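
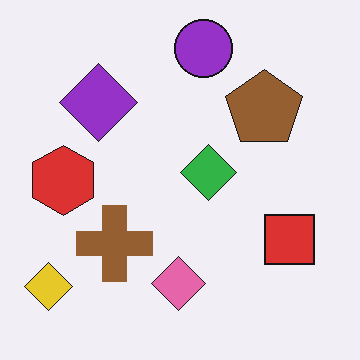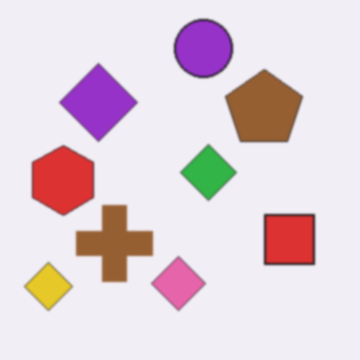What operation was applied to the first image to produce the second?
It was given a subtle gaussian blur.

Shape edges and outlines are uniformly softened across the whole image.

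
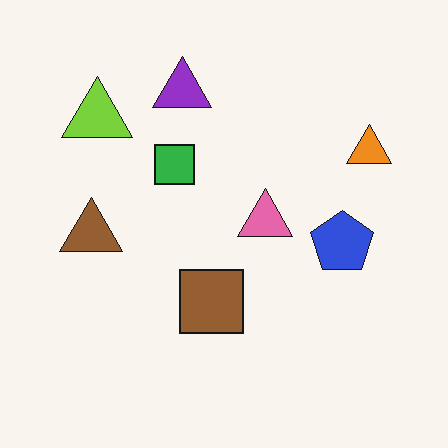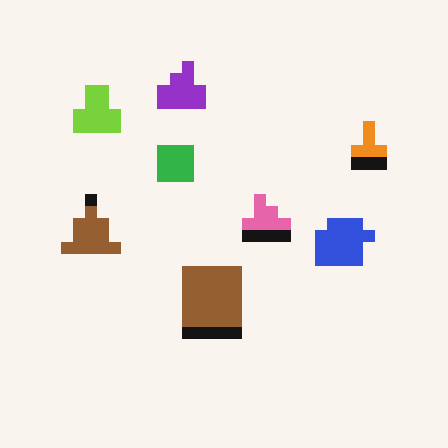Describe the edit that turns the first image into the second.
It was heavily pixelated into large blocks.

Shapes are reduced to large square blocks; fine edges and outlines are lost — a downscale-then-upscale (mosaic) effect.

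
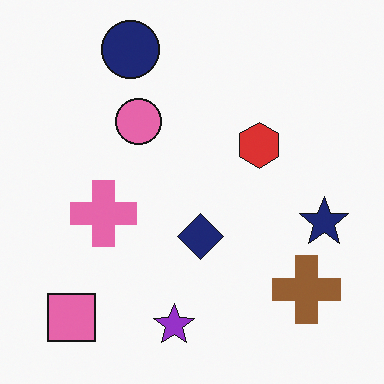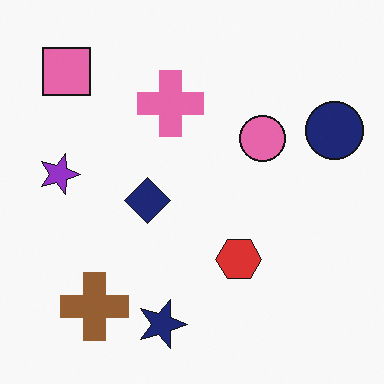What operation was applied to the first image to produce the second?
The image was rotated 90° clockwise.

The pink square sits in the bottom-left of the first image and the top-left of the second — consistent with a whole-image 90° clockwise rotation.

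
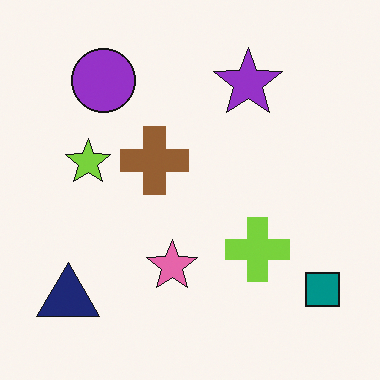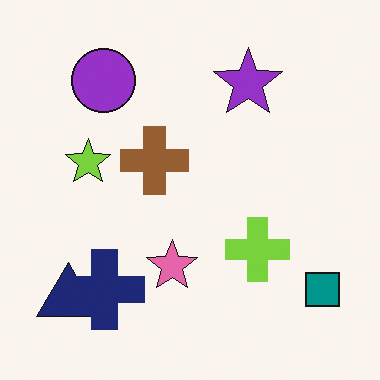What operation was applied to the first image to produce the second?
It was overlaid with an additional navy cross.

A navy cross appears in the second image that is absent from the first.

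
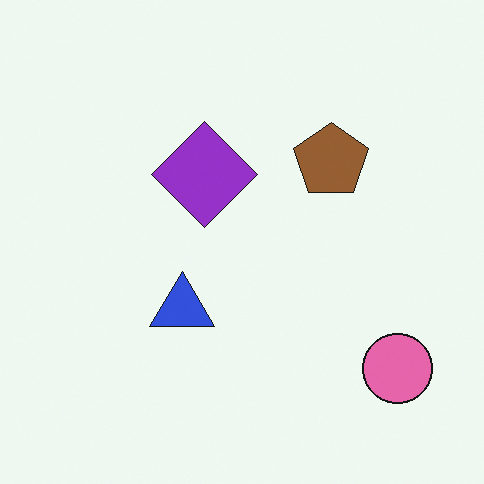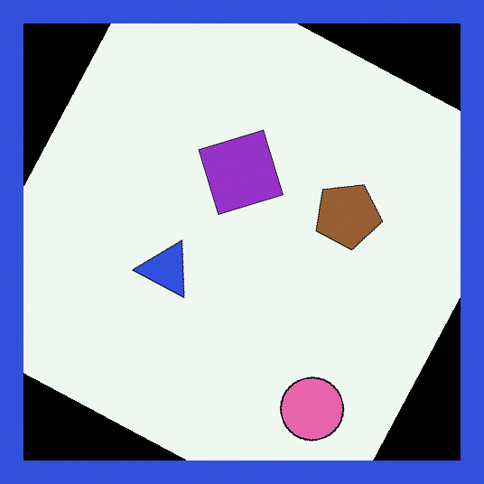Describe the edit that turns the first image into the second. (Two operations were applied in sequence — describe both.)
This is the original image rotated clockwise by a moderate amount, then framed with a blue border.

Every shape is tilted by the same angle and the image corners show triangular fill wedges — a whole-image rotation by a non-right angle. A solid blue frame runs around the edge of the second image, with the content slightly shrunk inside it.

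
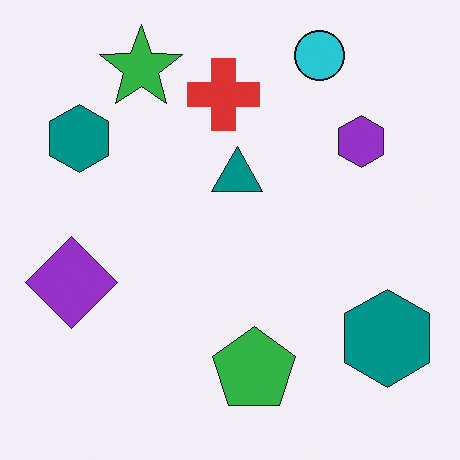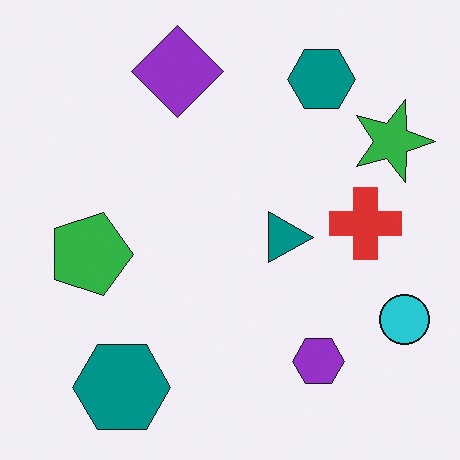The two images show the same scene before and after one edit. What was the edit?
The second image is the first rotated 90° clockwise.

The cyan circle sits in the top-right of the first image and the bottom-right of the second — consistent with a whole-image 90° clockwise rotation.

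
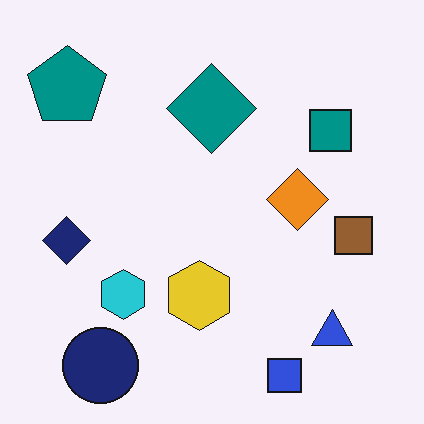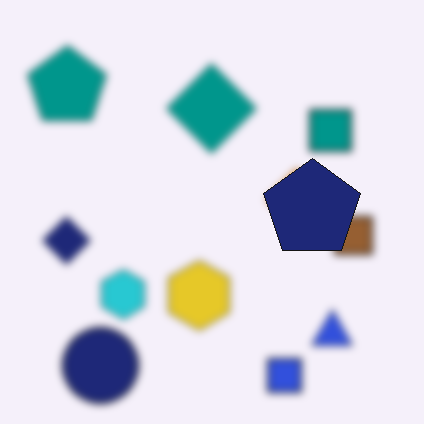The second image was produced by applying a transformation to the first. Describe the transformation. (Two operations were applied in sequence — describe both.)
This is the original image noticeably gaussian-blurred, then overlaid with an additional navy pentagon.

Shape edges and outlines are uniformly softened across the whole image. A navy pentagon appears in the second image that is absent from the first.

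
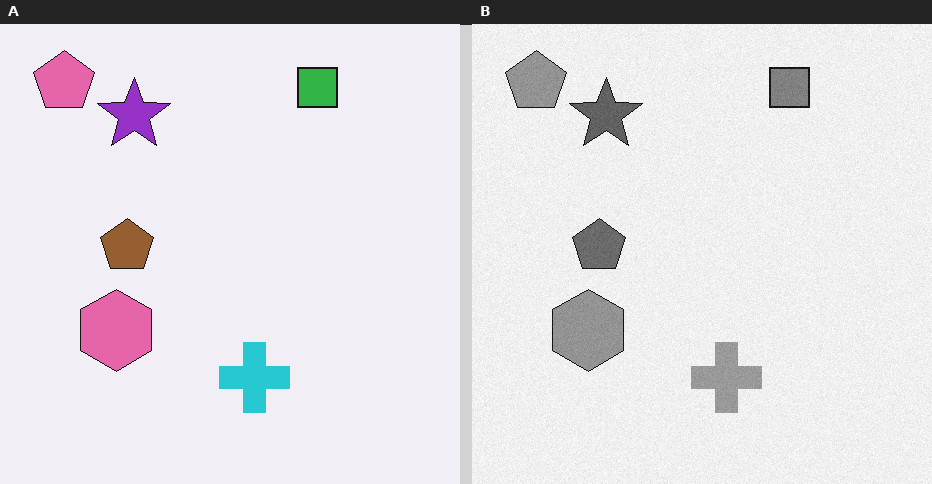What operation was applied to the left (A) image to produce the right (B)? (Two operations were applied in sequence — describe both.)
The transformation is: degraded with a light layer of grain, then converted to grayscale.

Random speckle covers the whole image, including the flat background. All color is removed — every shape is now a shade of grey.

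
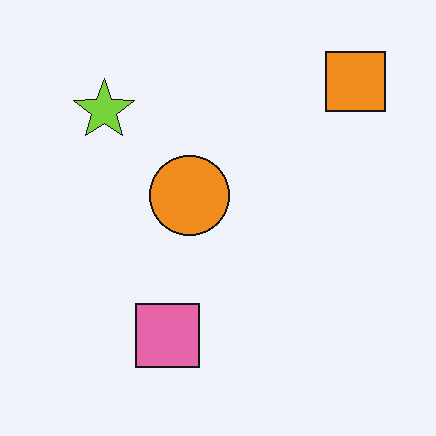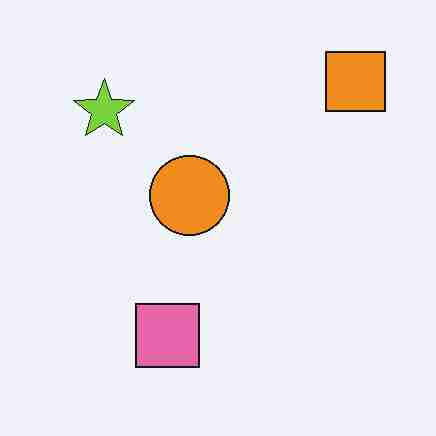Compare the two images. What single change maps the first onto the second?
This is the original image heavily JPEG-compressed with obvious blocking artifacts.

Blocky 8×8 compression artifacts appear around shape edges and the flat background shows ringing — characteristic JPEG degradation.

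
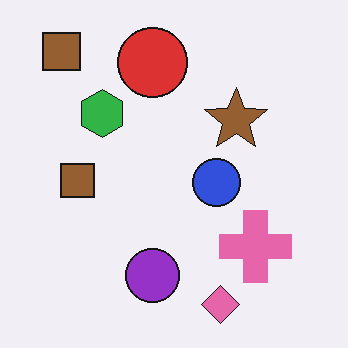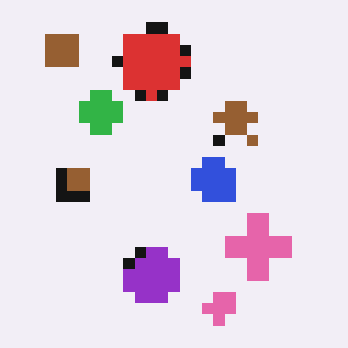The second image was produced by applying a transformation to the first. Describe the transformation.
Heavily pixelated into large blocks.

Shapes are reduced to large square blocks; fine edges and outlines are lost — a downscale-then-upscale (mosaic) effect.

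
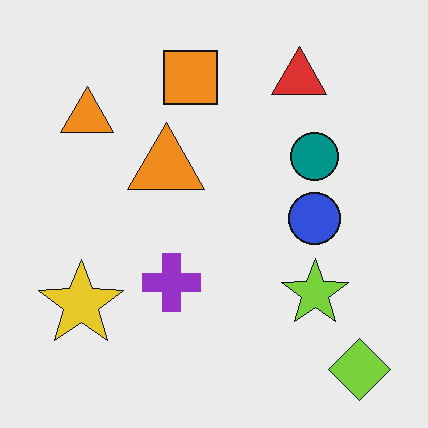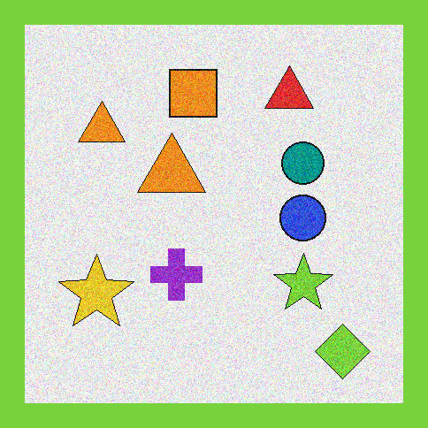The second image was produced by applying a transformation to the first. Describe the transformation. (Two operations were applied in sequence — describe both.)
It was degraded with moderate additive noise, then framed with a lime border.

Random speckle covers the whole image, including the flat background. A solid lime frame runs around the edge of the second image, with the content slightly shrunk inside it.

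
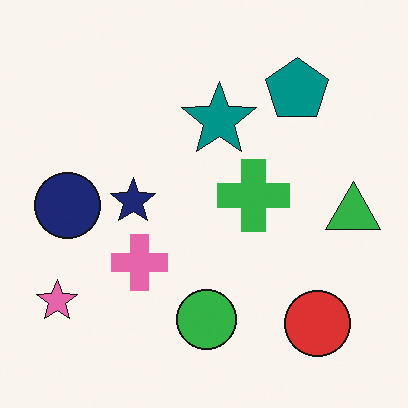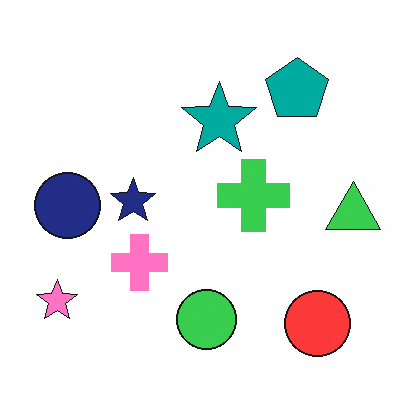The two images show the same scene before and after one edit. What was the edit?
Slightly brightened.

Every pixel — background and shapes alike — is uniformly brightened.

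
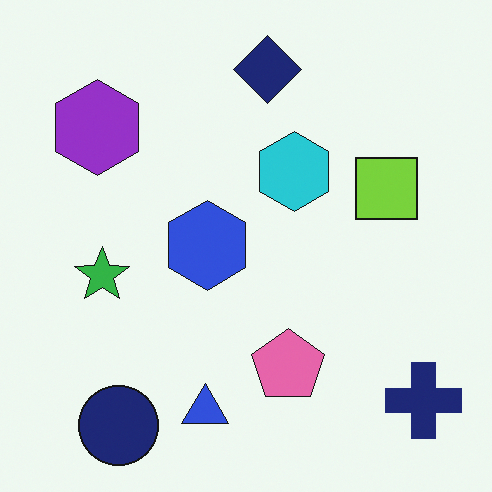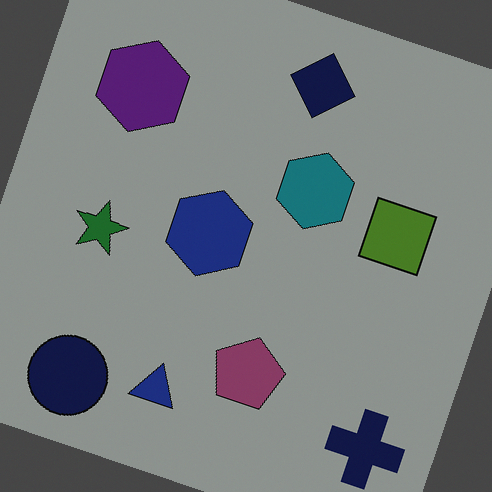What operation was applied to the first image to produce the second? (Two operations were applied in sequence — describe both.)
Darkened a lot, then rotated clockwise by a clearly visible amount.

Every pixel — background and shapes alike — is uniformly darkened. Every shape is tilted by the same angle and the image corners show triangular fill wedges — a whole-image rotation by a non-right angle.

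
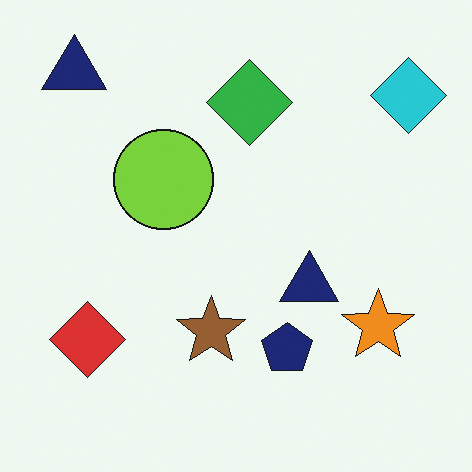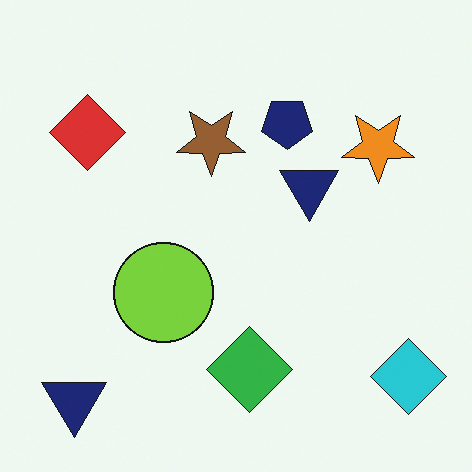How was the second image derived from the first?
Flipped vertically (top ↔ bottom).

The cyan diamond is in the top-right of the first image and the bottom-right of the second — shapes on opposite sides of the horizontal midline have swapped in a mirror flip.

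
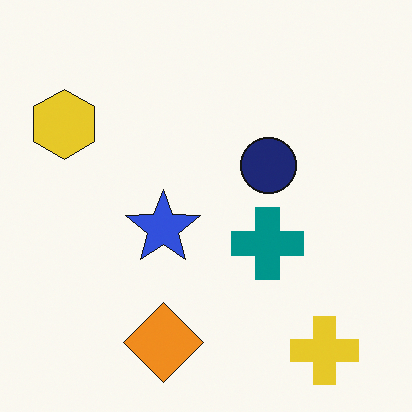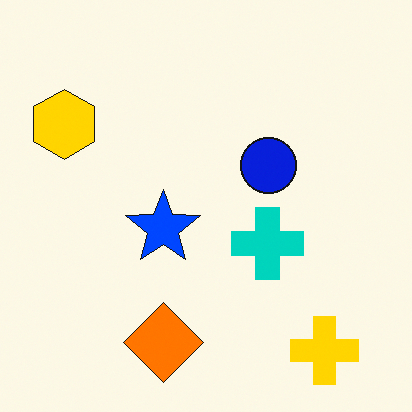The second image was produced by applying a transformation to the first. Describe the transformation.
It was made much more vivid (saturation change).

All colors are more vivid — a global saturation change.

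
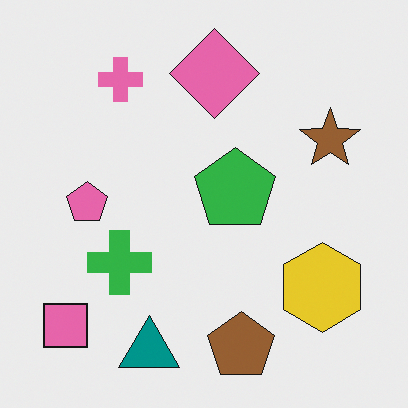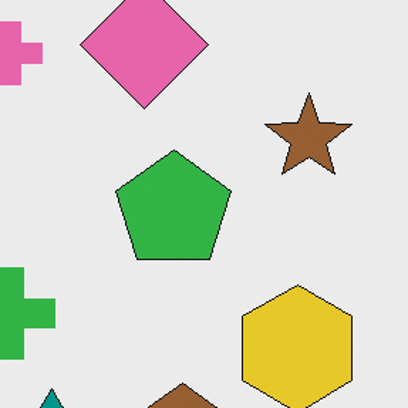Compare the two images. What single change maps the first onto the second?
This is the original image cropped to a modestly smaller region and rescaled.

The visible shapes are larger and the field of view is narrower; shapes near the original edges may be partly or wholly outside the frame — a crop-and-rescale.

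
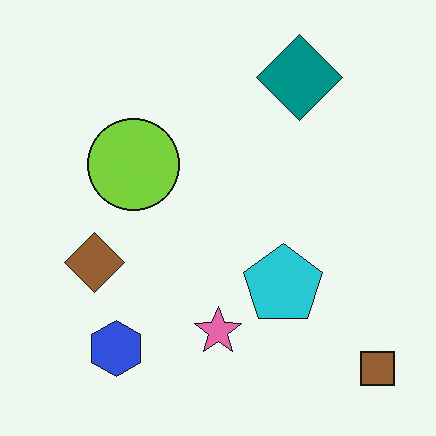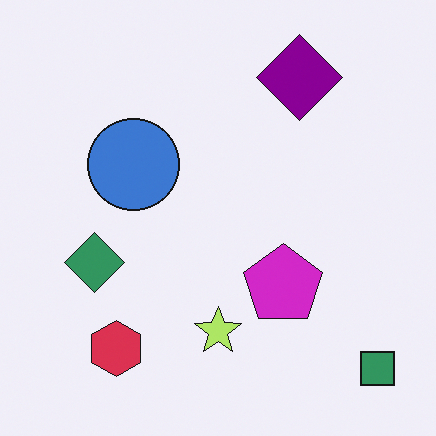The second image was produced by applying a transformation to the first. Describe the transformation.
The transformation is: hue-shifted noticeably.

Every shape's color has rotated by the same amount around the hue wheel — a uniform hue shift.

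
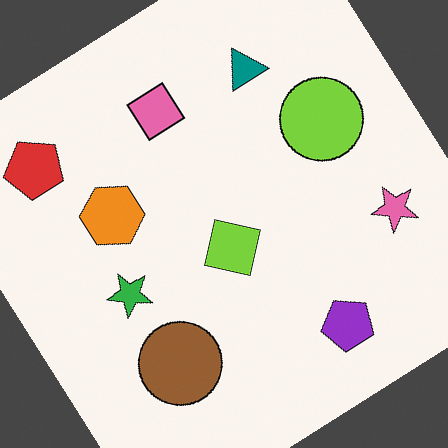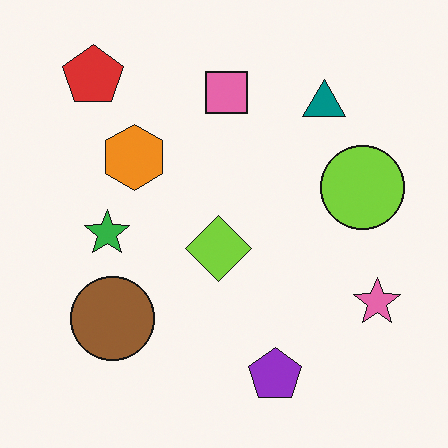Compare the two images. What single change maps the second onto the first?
The transformation is: rotated counter-clockwise by a large amount — several tens of degrees.

Every shape is tilted by the same angle and the image corners show triangular fill wedges — a whole-image rotation by a non-right angle.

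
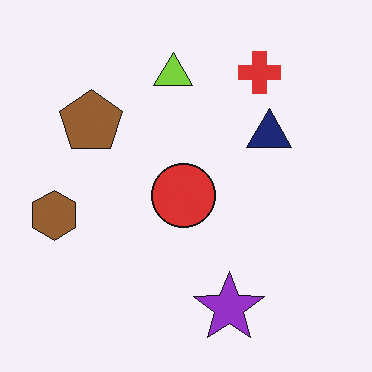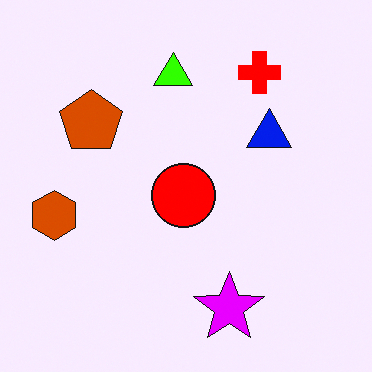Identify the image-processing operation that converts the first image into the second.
This is the original image heavily oversaturated.

All colors are more vivid — a global saturation change.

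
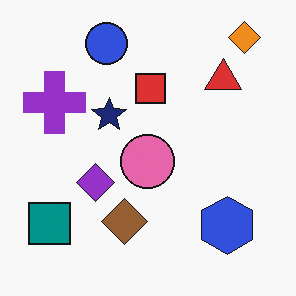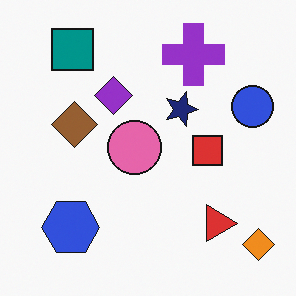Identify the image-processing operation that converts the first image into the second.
The transformation is: rotated 90° clockwise.

The orange diamond sits in the top-right of the first image and the bottom-right of the second — consistent with a whole-image 90° clockwise rotation.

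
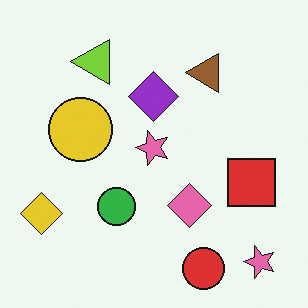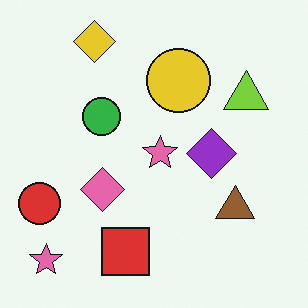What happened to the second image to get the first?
This is the original image rotated 90° counter-clockwise.

The yellow diamond sits in the top-left of the second image and the bottom-left of the first — consistent with a whole-image 90° counter-clockwise rotation.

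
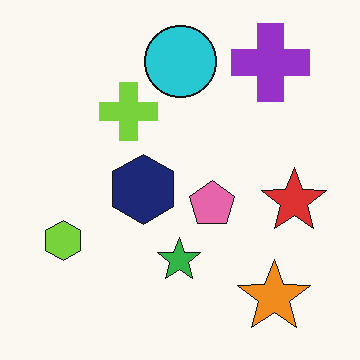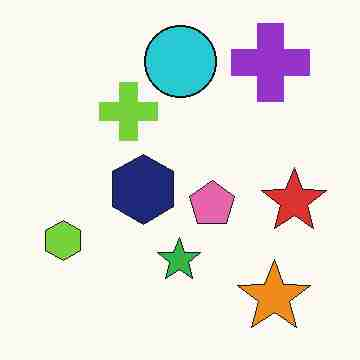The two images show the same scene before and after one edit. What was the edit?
The transformation is: degraded with heavy JPEG compression.

Blocky 8×8 compression artifacts appear around shape edges and the flat background shows ringing — characteristic JPEG degradation.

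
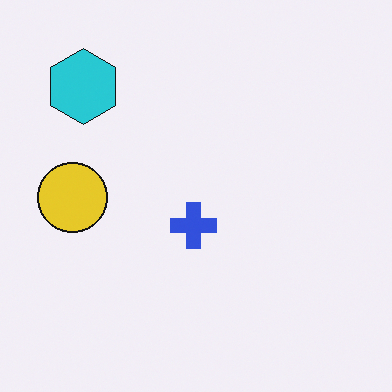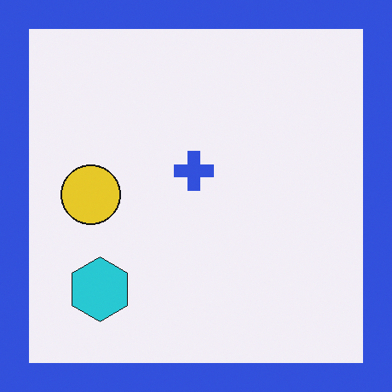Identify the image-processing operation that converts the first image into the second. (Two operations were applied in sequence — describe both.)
The transformation is: flipped vertically (top ↔ bottom), then framed with a blue border.

The cyan hexagon is in the top-left of the first image and the bottom-left of the second — shapes on opposite sides of the horizontal midline have swapped in a mirror flip. A solid blue frame runs around the edge of the second image, with the content slightly shrunk inside it.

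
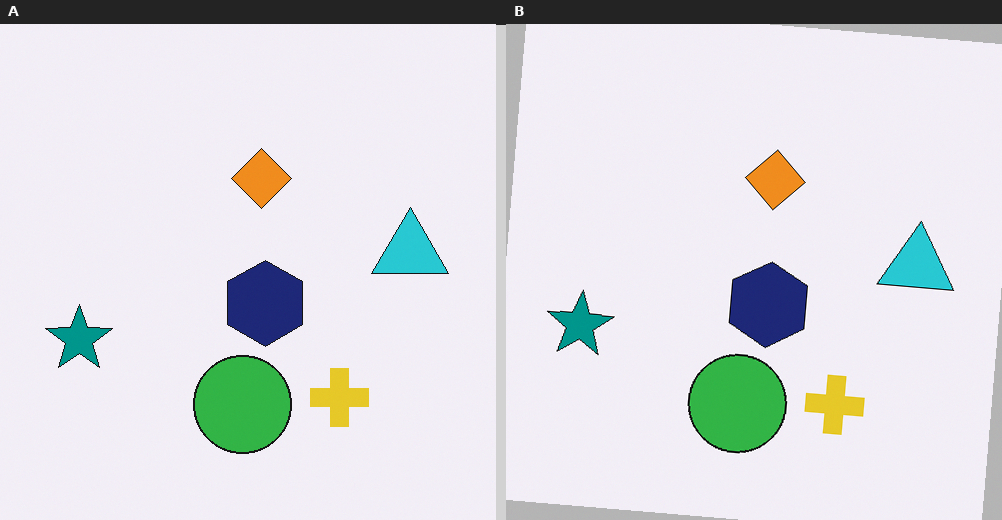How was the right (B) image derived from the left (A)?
The right (B) image is the left (A) rotated clockwise by a small amount.

Every shape is tilted by the same angle and the image corners show triangular fill wedges — a whole-image rotation by a non-right angle.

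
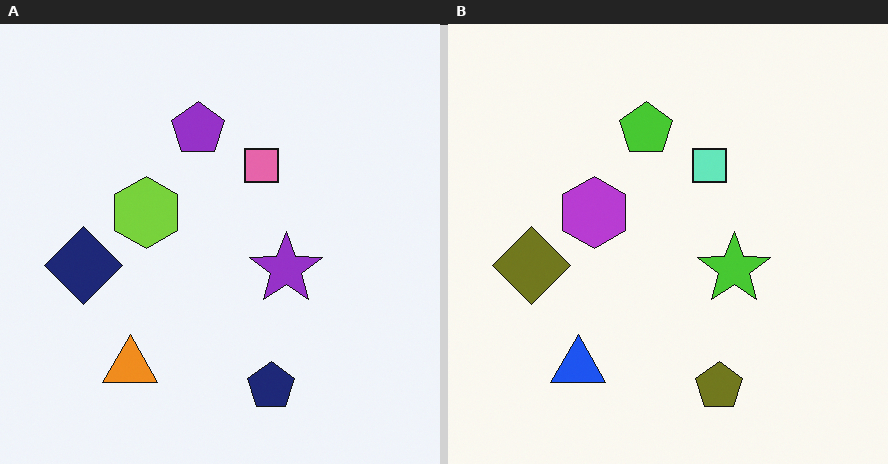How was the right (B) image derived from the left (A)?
The image was hue-shifted by a large amount.

Every shape's color has rotated by the same amount around the hue wheel — a uniform hue shift.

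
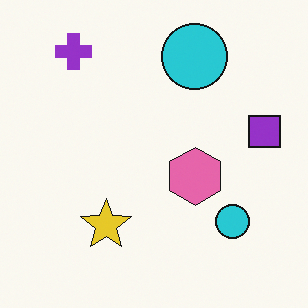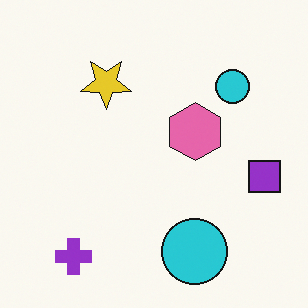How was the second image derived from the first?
This is the original image flipped vertically (top ↔ bottom).

The purple cross is in the top-left of the first image and the bottom-left of the second — shapes on opposite sides of the horizontal midline have swapped in a mirror flip.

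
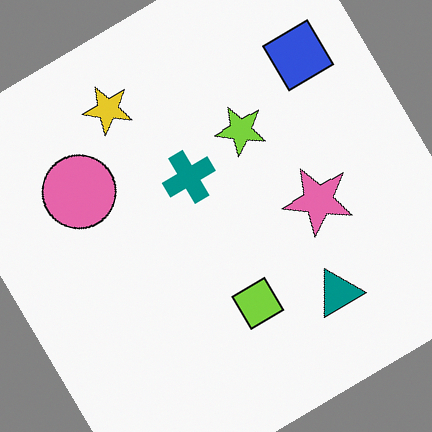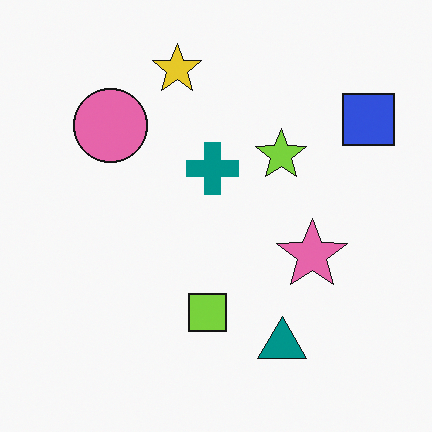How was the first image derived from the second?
The image was rotated counter-clockwise by a large amount — several tens of degrees.

Every shape is tilted by the same angle and the image corners show triangular fill wedges — a whole-image rotation by a non-right angle.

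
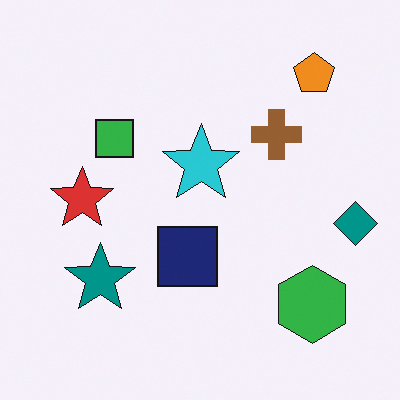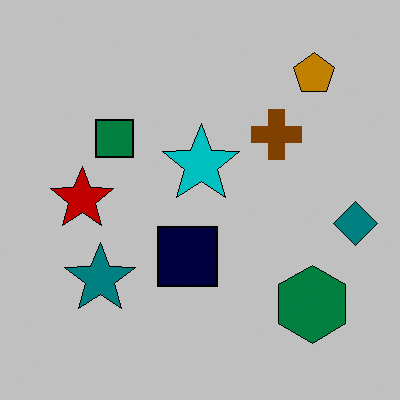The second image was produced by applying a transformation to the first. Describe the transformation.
The transformation is: aggressively posterized.

Each flat color has snapped to a coarser quantized level — most visibly, the near-white background has dropped to a flat grey.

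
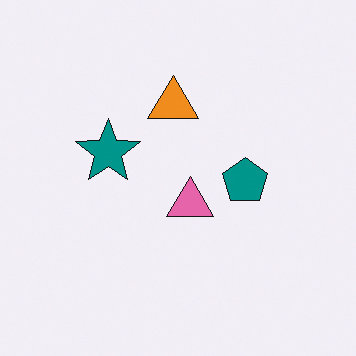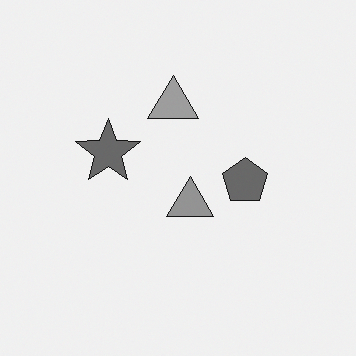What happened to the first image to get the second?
This is the original image converted to grayscale.

All color is removed — every shape is now a shade of grey.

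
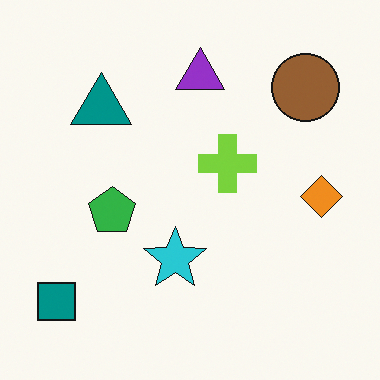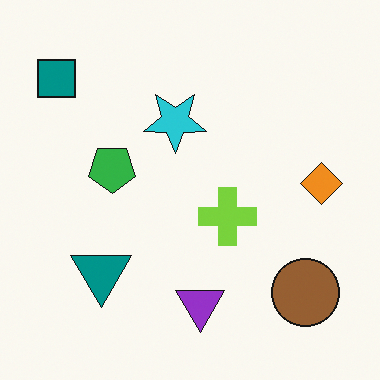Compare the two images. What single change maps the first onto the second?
The transformation is: flipped vertically (top ↔ bottom).

The purple triangle is in the top of the first image and the bottom of the second — shapes on opposite sides of the horizontal midline have swapped in a mirror flip.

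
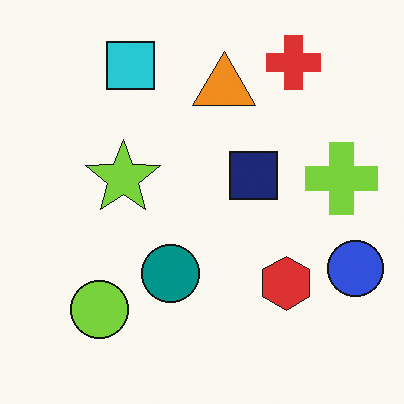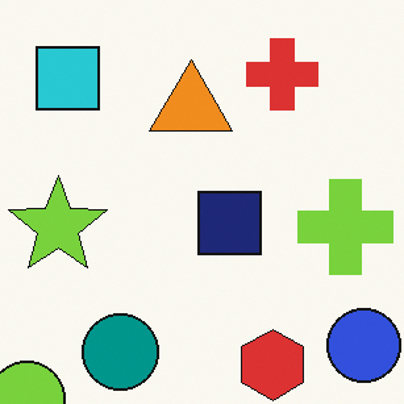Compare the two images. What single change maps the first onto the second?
Cropped to a modestly smaller region and rescaled.

The visible shapes are larger and the field of view is narrower; shapes near the original edges may be partly or wholly outside the frame — a crop-and-rescale.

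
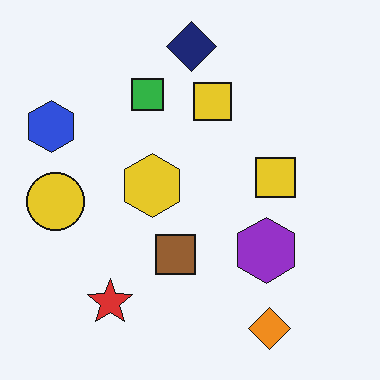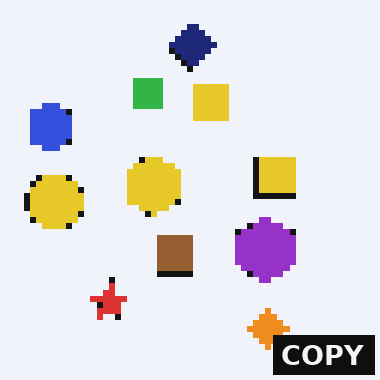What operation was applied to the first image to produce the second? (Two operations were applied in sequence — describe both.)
The transformation is: pixelated into visible square blocks, then watermarked with the text "COPY" in the lower-right corner.

Shapes are reduced to large square blocks; fine edges and outlines are lost — a downscale-then-upscale (mosaic) effect. A dark label reading "COPY" appears in the lower-right corner.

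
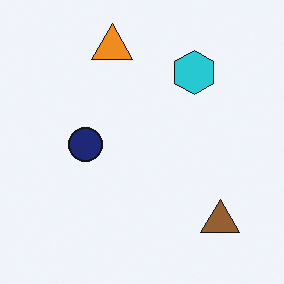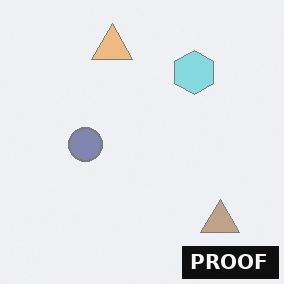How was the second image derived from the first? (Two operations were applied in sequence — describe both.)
The second image is the first washed out (contrast reduced), then watermarked with the text "PROOF" in the lower-right corner.

Tones are pushed toward mid-grey across the whole image — a global contrast change. A dark label reading "PROOF" appears in the lower-right corner.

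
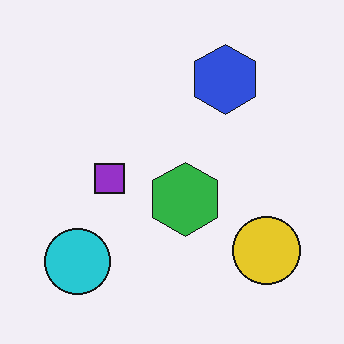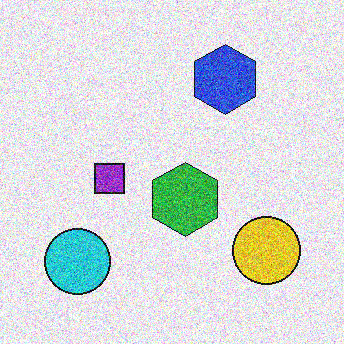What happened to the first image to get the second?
It was degraded with heavy additive noise.

Random speckle covers the whole image, including the flat background.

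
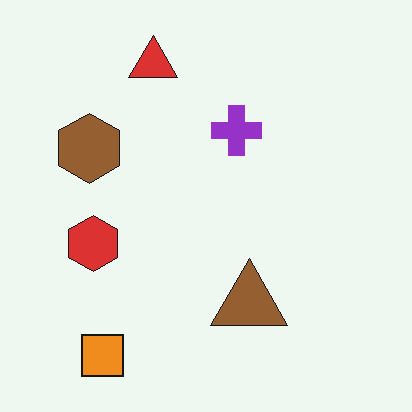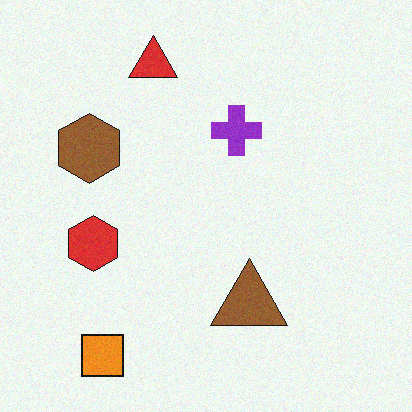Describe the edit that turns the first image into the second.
The second image is the first degraded with light additive noise.

Random speckle covers the whole image, including the flat background.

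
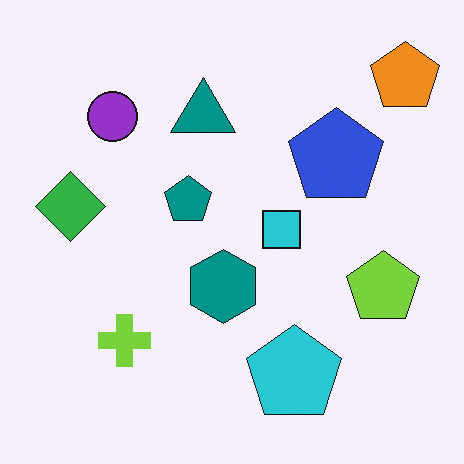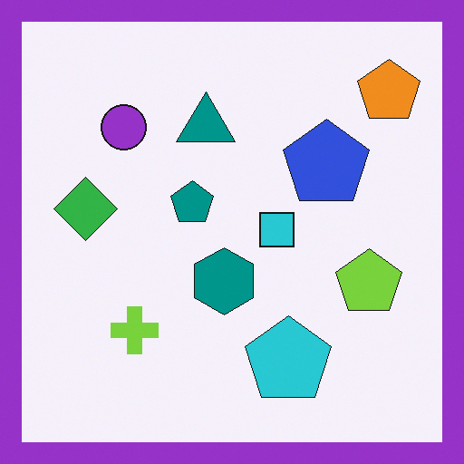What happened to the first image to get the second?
This is the original image framed with a purple border.

A solid purple frame runs around the edge of the second image, with the content slightly shrunk inside it.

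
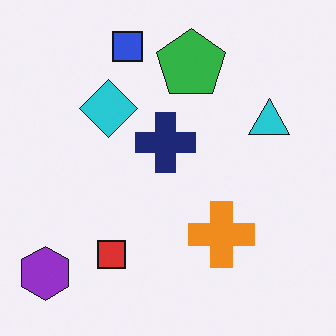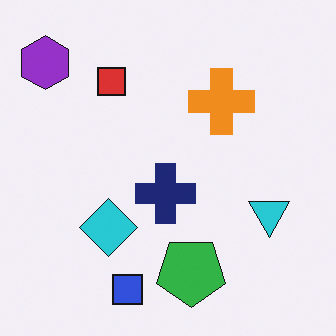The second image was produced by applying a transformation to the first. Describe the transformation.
This is the original image flipped vertically (top ↔ bottom).

The blue square is in the top of the first image and the bottom of the second — shapes on opposite sides of the horizontal midline have swapped in a mirror flip.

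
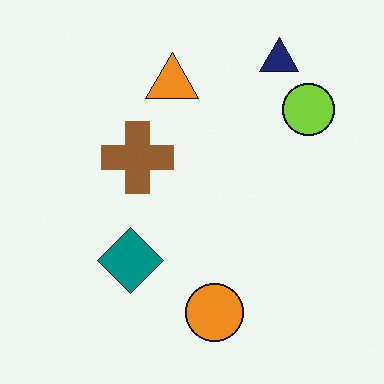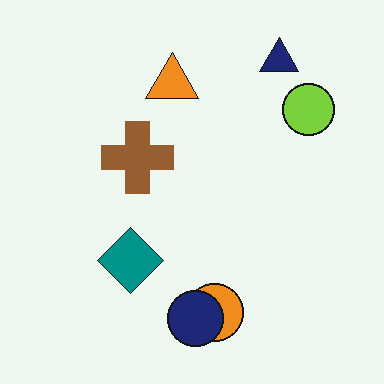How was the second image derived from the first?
The second image is the first overlaid with an additional navy circle.

A navy circle appears in the second image that is absent from the first.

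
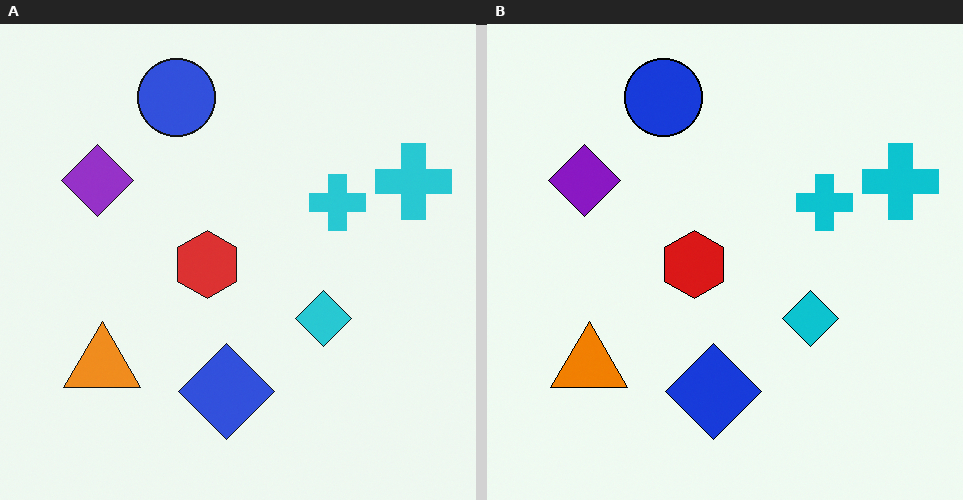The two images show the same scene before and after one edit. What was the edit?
Given slightly increased contrast.

Tones are pushed away from mid-grey across the whole image — a global contrast change.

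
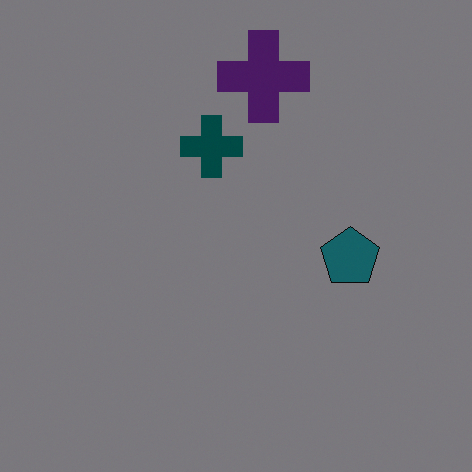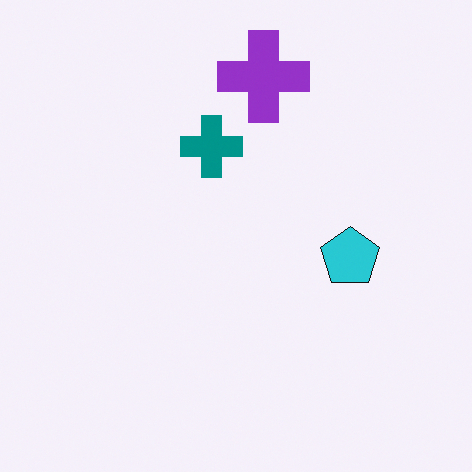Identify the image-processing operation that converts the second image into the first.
The first image is the second darkened a lot.

Every pixel — background and shapes alike — is uniformly darkened.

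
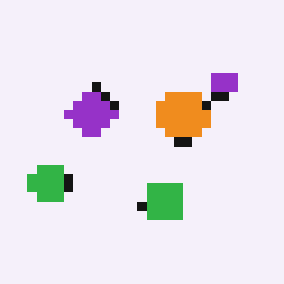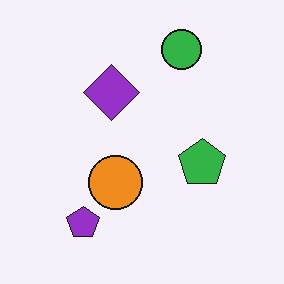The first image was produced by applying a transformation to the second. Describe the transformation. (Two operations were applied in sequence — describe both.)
The image was transposed (reflected across the top-left ↔ bottom-right diagonal), then heavily pixelated into large blocks.

Shapes have swapped their row and column positions — what was in the top-right is now in the bottom-left — a diagonal reflection. Shapes are reduced to large square blocks; fine edges and outlines are lost — a downscale-then-upscale (mosaic) effect.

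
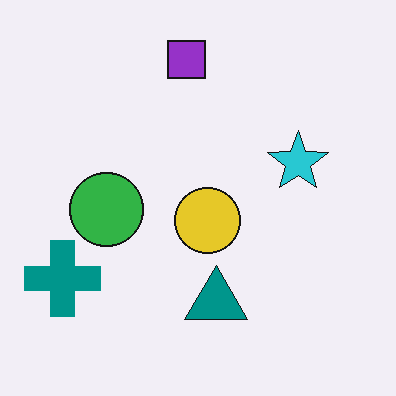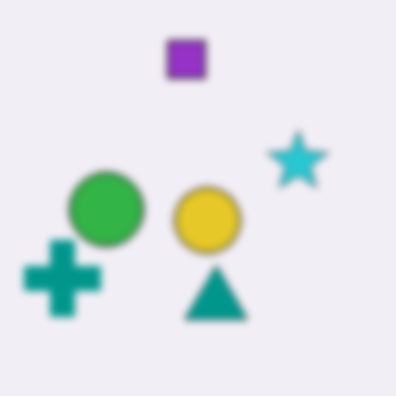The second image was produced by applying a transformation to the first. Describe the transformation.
Moderately blurred.

Shape edges and outlines are uniformly softened across the whole image.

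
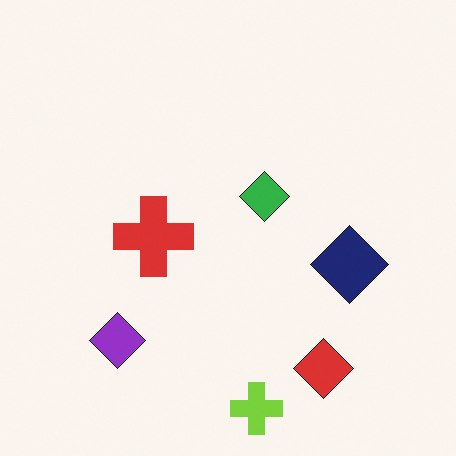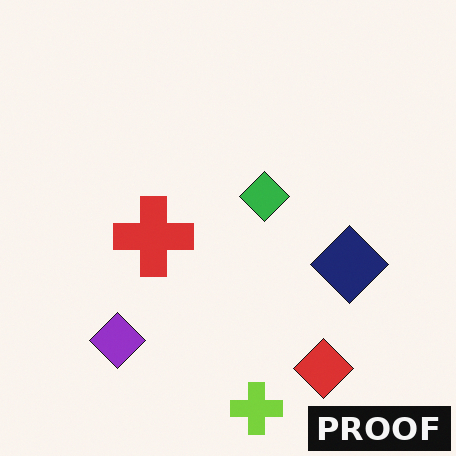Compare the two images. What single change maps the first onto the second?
This is the original image watermarked with the text "PROOF" in the lower-right corner.

A dark label reading "PROOF" appears in the lower-right corner.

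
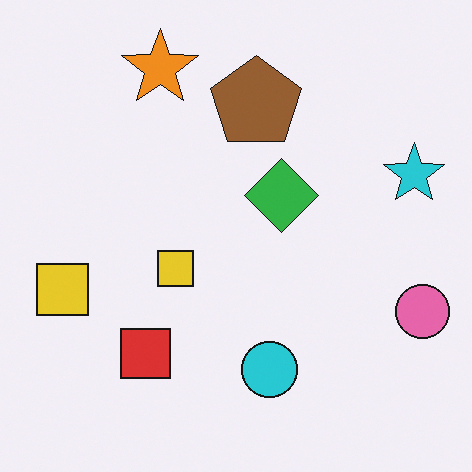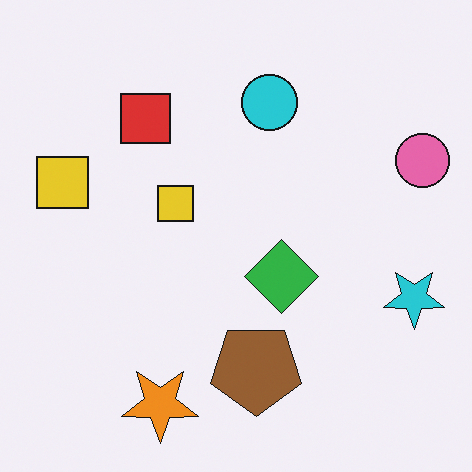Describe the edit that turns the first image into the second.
It was flipped vertically (top ↔ bottom).

The orange star is in the top of the first image and the bottom of the second — shapes on opposite sides of the horizontal midline have swapped in a mirror flip.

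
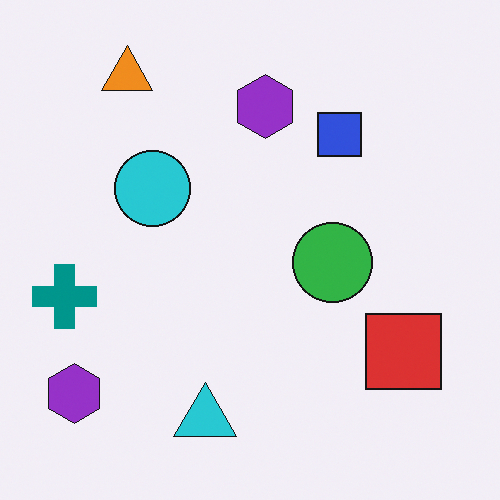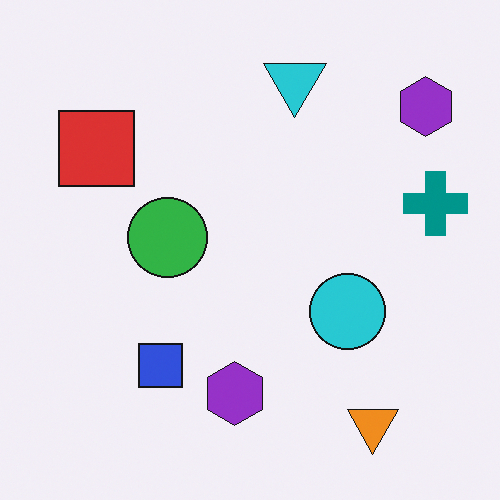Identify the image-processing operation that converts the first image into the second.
This is the original image rotated 180°.

The orange triangle sits in the top-left of the first image and the bottom-right of the second — consistent with a whole-image 180° rotation.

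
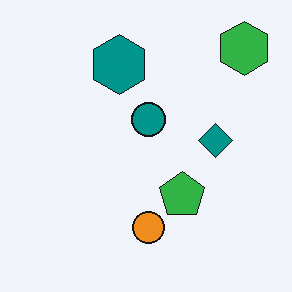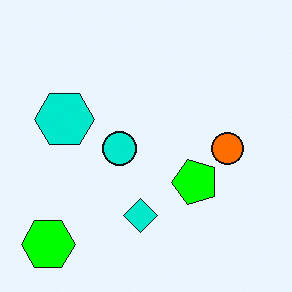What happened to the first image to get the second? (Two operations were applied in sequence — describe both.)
The transformation is: heavily oversaturated, then transposed (reflected across the top-left ↔ bottom-right diagonal).

All colors are more vivid — a global saturation change. Shapes have swapped their row and column positions — what was in the top-right is now in the bottom-left — a diagonal reflection.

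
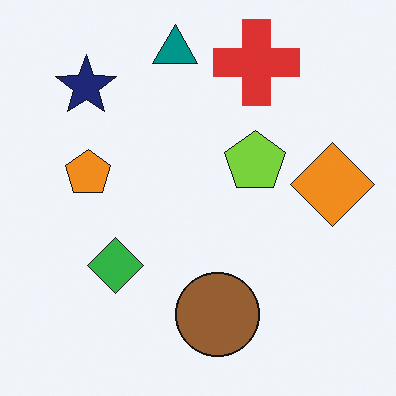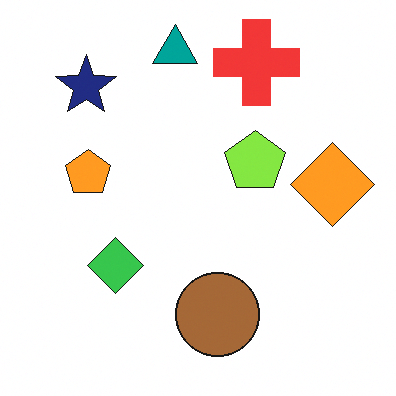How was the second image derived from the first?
Slightly brightened.

Every pixel — background and shapes alike — is uniformly brightened.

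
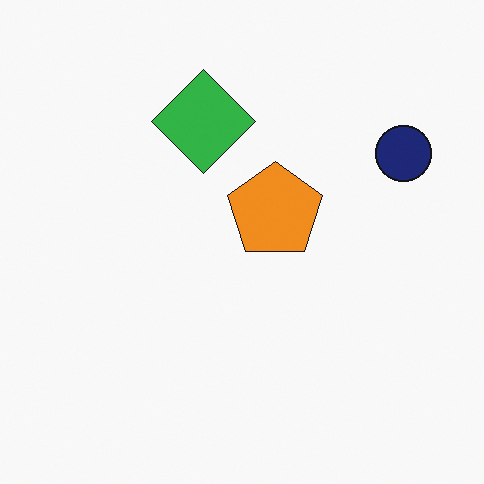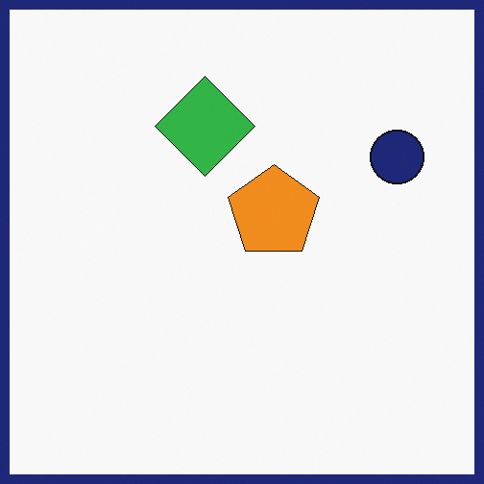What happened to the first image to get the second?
Framed with a navy border.

A solid navy frame runs around the edge of the second image, with the content slightly shrunk inside it.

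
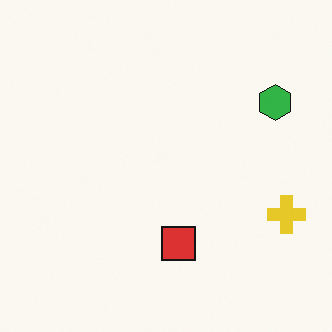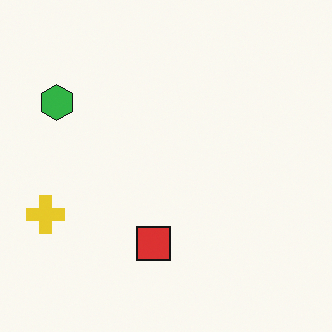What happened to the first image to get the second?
This is the original image flipped horizontally (left ↔ right).

The yellow cross is in the right of the first image and the left of the second — shapes on opposite sides of the vertical midline have swapped in a mirror flip.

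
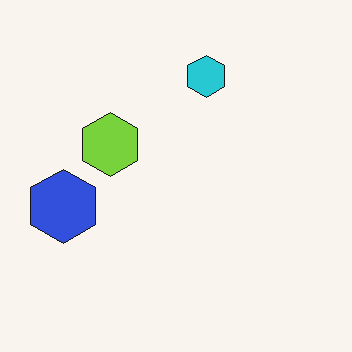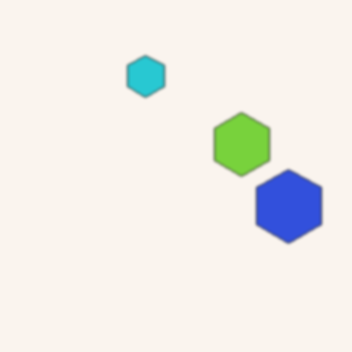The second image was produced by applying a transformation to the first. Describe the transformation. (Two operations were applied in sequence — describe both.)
The second image is the first given a subtle gaussian blur, then flipped horizontally (left ↔ right).

Shape edges and outlines are uniformly softened across the whole image. The blue hexagon is in the left of the first image and the right of the second — shapes on opposite sides of the vertical midline have swapped in a mirror flip.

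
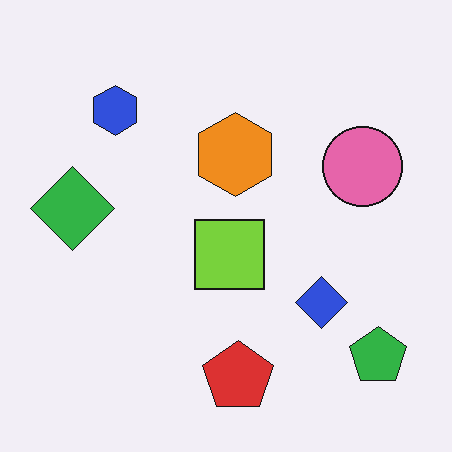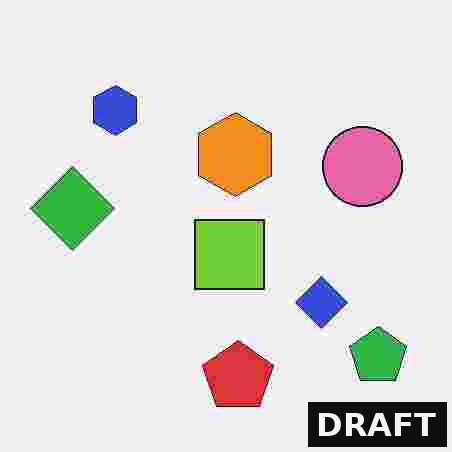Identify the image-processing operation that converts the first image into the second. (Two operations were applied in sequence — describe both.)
The second image is the first heavily JPEG-compressed with obvious blocking artifacts, then watermarked with the text "DRAFT" in the lower-right corner.

Blocky 8×8 compression artifacts appear around shape edges and the flat background shows ringing — characteristic JPEG degradation. A dark label reading "DRAFT" appears in the lower-right corner.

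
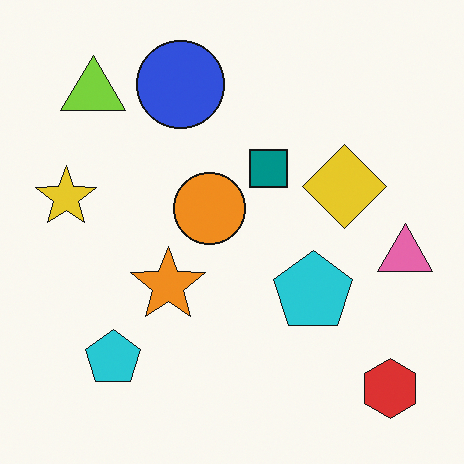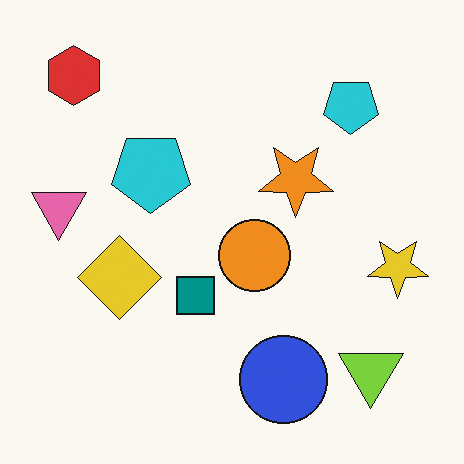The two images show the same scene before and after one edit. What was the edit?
This is the original image rotated 180°.

The red hexagon sits in the bottom-right of the first image and the top-left of the second — consistent with a whole-image 180° rotation.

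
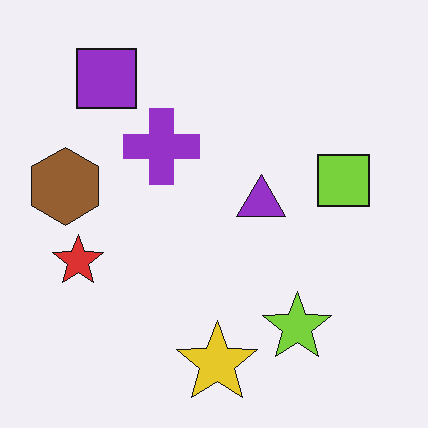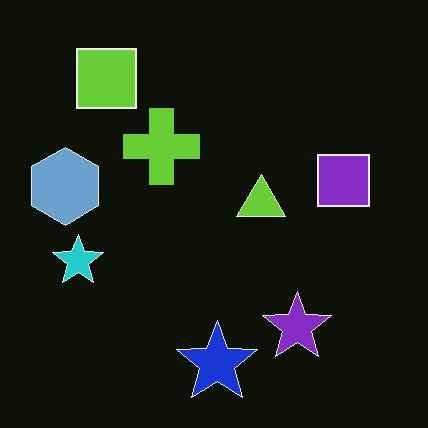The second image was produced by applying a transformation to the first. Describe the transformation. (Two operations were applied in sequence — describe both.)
It was color-inverted (negative), then JPEG-compressed with visible artifacts.

The light background has become dark and every shape's color is its complement — a photographic negative. Blocky 8×8 compression artifacts appear around shape edges and the flat background shows ringing — characteristic JPEG degradation.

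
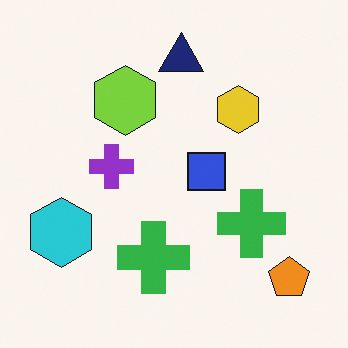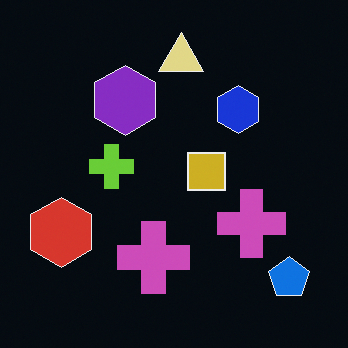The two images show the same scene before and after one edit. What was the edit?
It was color-inverted (negative).

The light background has become dark and every shape's color is its complement — a photographic negative.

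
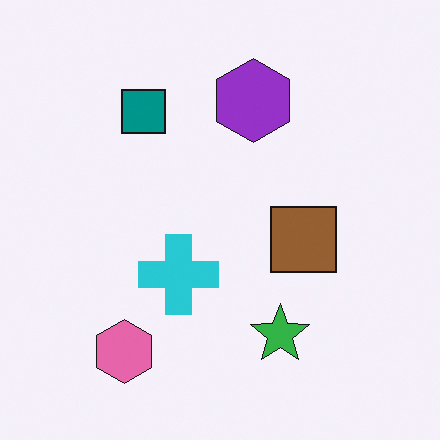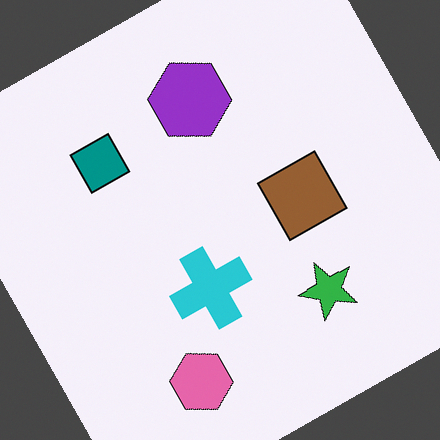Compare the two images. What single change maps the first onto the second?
This is the original image rotated counter-clockwise by a clearly visible amount.

Every shape is tilted by the same angle and the image corners show triangular fill wedges — a whole-image rotation by a non-right angle.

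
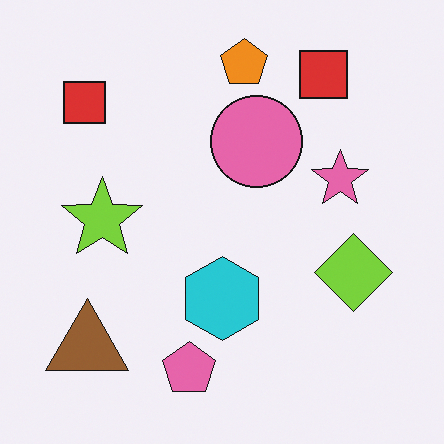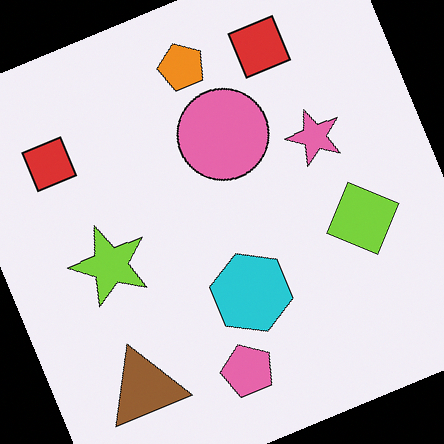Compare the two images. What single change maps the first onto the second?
The image was rotated counter-clockwise by a clearly visible amount.

Every shape is tilted by the same angle and the image corners show triangular fill wedges — a whole-image rotation by a non-right angle.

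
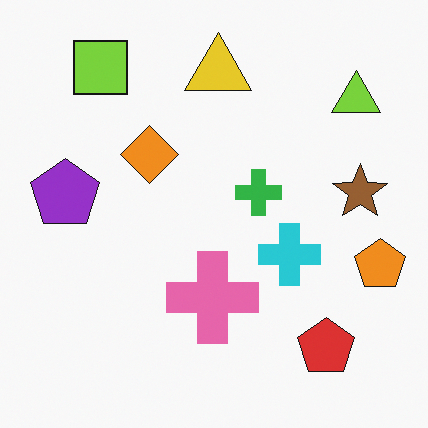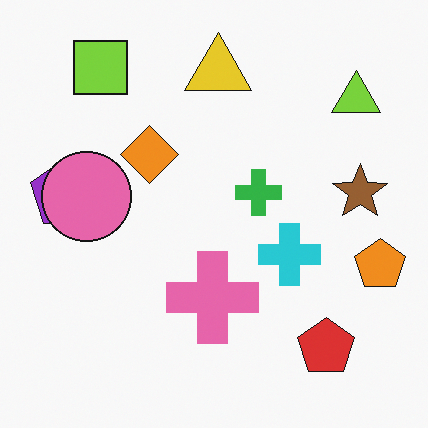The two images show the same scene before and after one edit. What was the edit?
The image was overlaid with an additional pink circle.

A pink circle appears in the second image that is absent from the first.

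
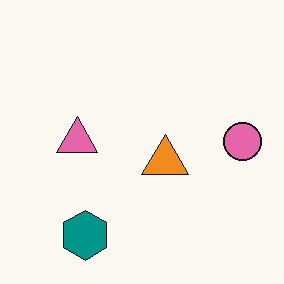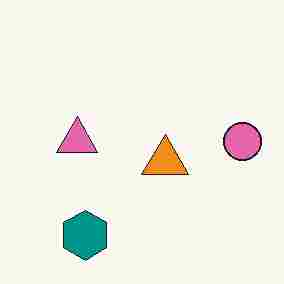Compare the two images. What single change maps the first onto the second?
It was degraded with heavy JPEG compression.

Blocky 8×8 compression artifacts appear around shape edges and the flat background shows ringing — characteristic JPEG degradation.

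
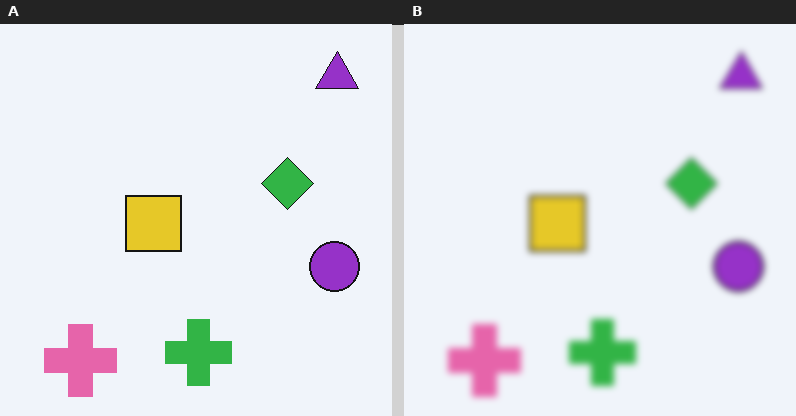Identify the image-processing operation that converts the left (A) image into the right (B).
The right (B) image is the left (A) moderately blurred.

Shape edges and outlines are uniformly softened across the whole image.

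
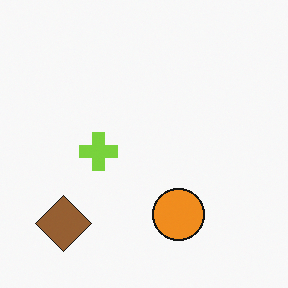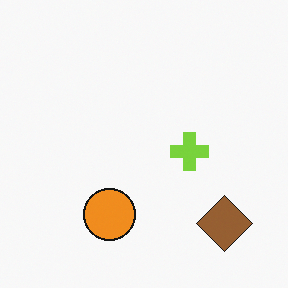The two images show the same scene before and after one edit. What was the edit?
It was flipped horizontally (left ↔ right).

The brown diamond is in the bottom-left of the first image and the bottom-right of the second — shapes on opposite sides of the vertical midline have swapped in a mirror flip.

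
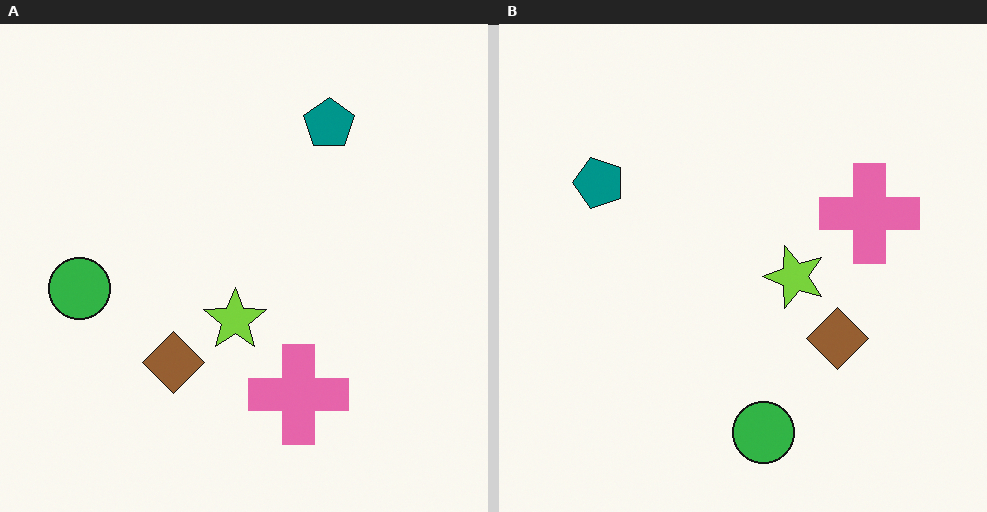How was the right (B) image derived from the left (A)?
This is the original image rotated 90° counter-clockwise.

The teal pentagon sits in the top-right of the left (A) image and the top-left of the right (B) — consistent with a whole-image 90° counter-clockwise rotation.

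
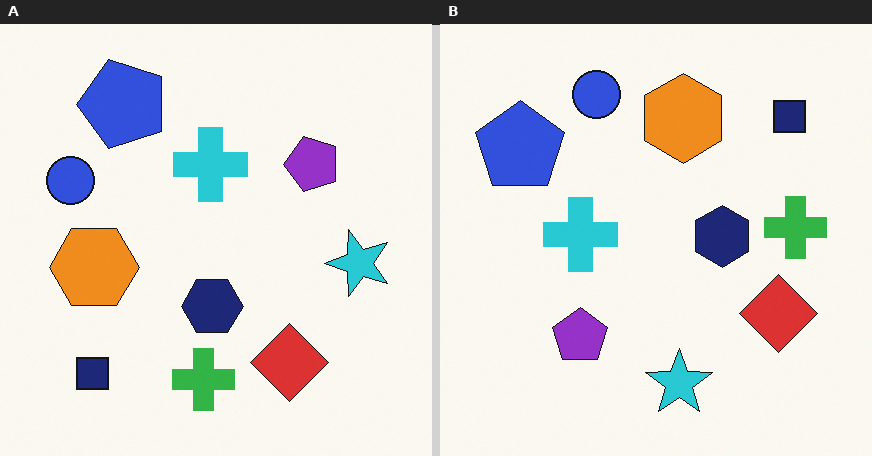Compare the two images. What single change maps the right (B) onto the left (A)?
Transposed (reflected across the top-left ↔ bottom-right diagonal).

Shapes have swapped their row and column positions — what was in the top-right is now in the bottom-left — a diagonal reflection.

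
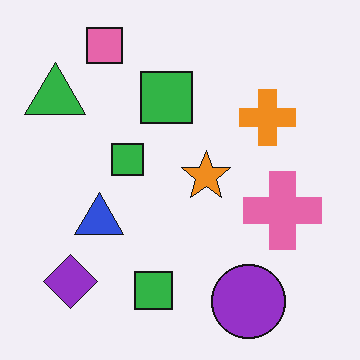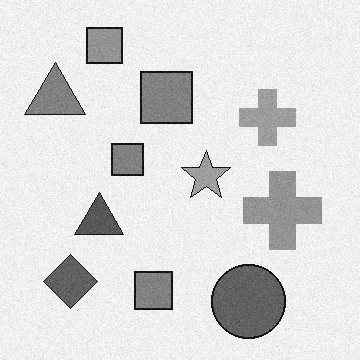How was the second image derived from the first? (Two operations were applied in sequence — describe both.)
The image was degraded with a light layer of grain, then converted to grayscale.

Random speckle covers the whole image, including the flat background. All color is removed — every shape is now a shade of grey.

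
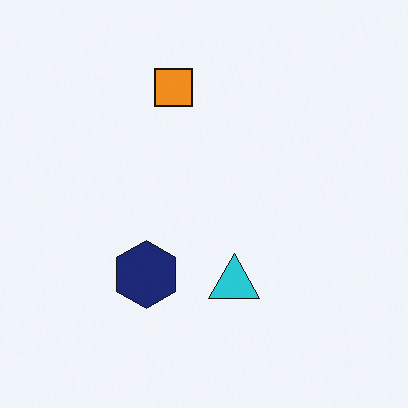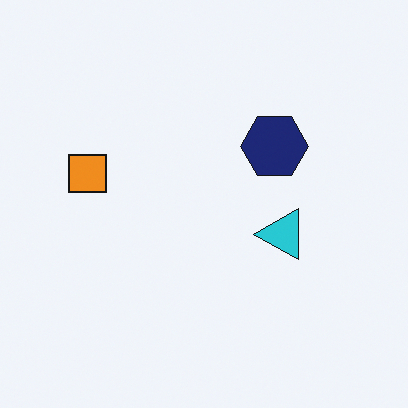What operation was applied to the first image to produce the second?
This is the original image transposed (reflected across the top-left ↔ bottom-right diagonal).

Shapes have swapped their row and column positions — what was in the top-right is now in the bottom-left — a diagonal reflection.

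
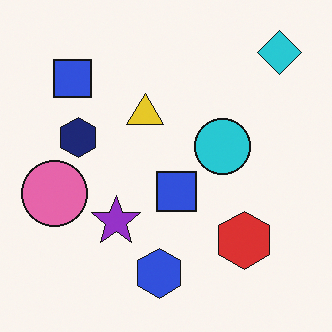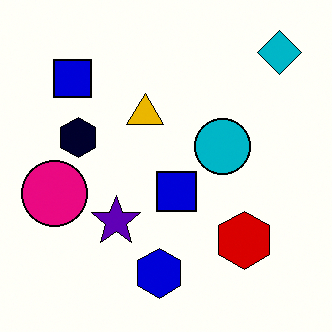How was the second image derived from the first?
Boosted in contrast.

Tones are pushed away from mid-grey across the whole image — a global contrast change.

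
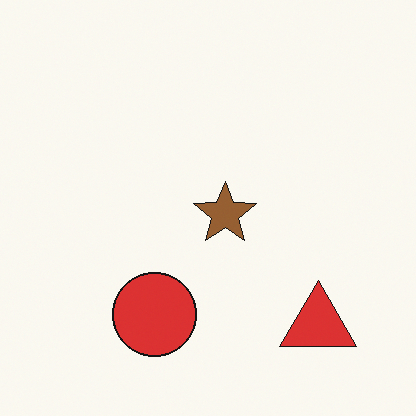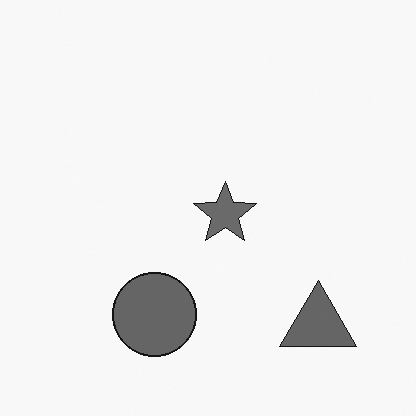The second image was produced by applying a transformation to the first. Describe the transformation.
Converted to grayscale.

All color is removed — every shape is now a shade of grey.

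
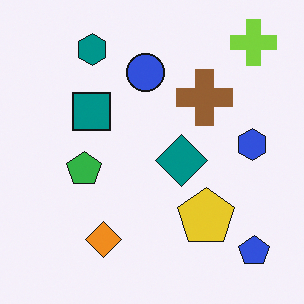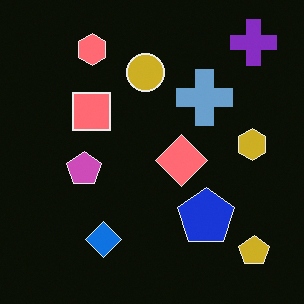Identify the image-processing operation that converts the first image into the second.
The transformation is: color-inverted (negative).

The light background has become dark and every shape's color is its complement — a photographic negative.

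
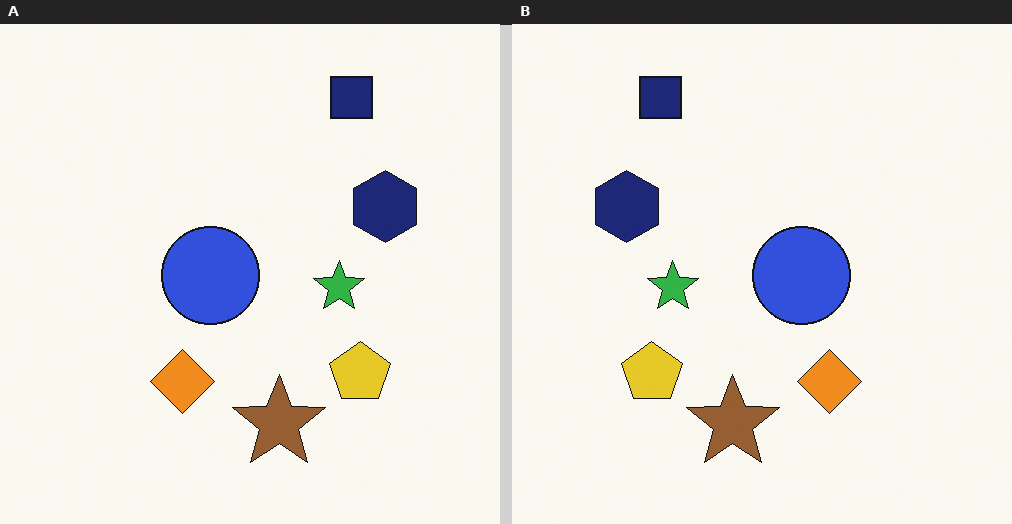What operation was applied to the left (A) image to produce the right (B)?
It was flipped horizontally (left ↔ right).

The navy hexagon is in the right of the left (A) image and the left of the right (B) — shapes on opposite sides of the vertical midline have swapped in a mirror flip.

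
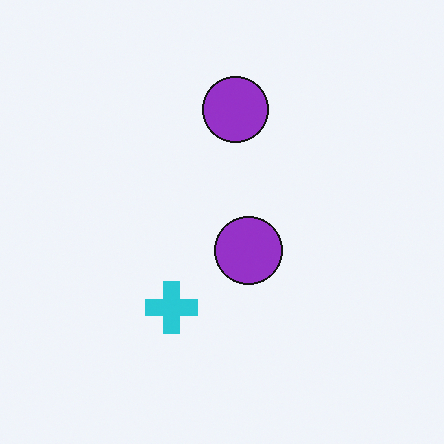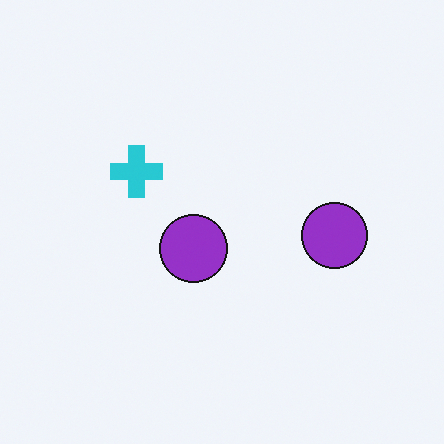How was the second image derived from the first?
The second image is the first rotated 90° clockwise.

The cyan cross sits in the bottom of the first image and the left of the second — consistent with a whole-image 90° clockwise rotation.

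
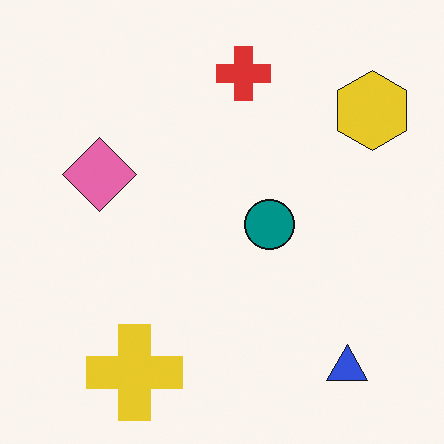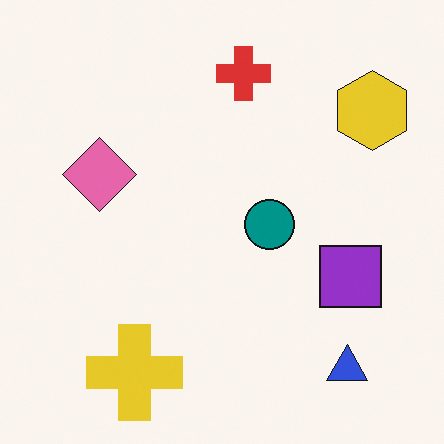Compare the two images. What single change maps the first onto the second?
Overlaid with an additional purple square.

A purple square appears in the second image that is absent from the first.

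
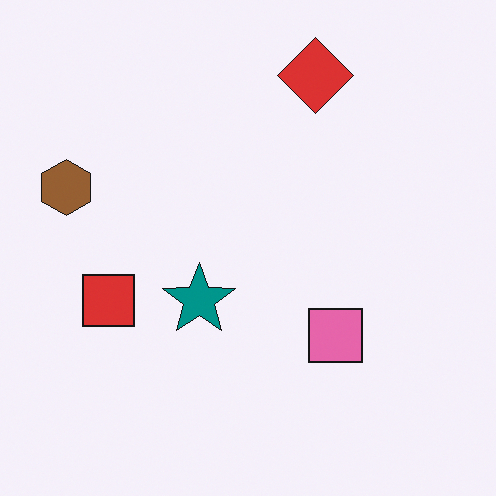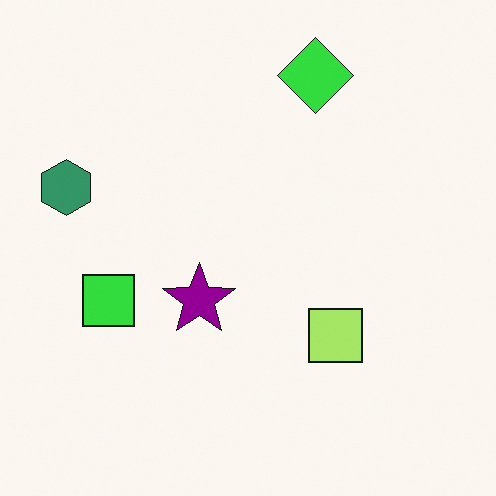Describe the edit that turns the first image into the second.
It was hue-shifted by a moderate amount.

Every shape's color has rotated by the same amount around the hue wheel — a uniform hue shift.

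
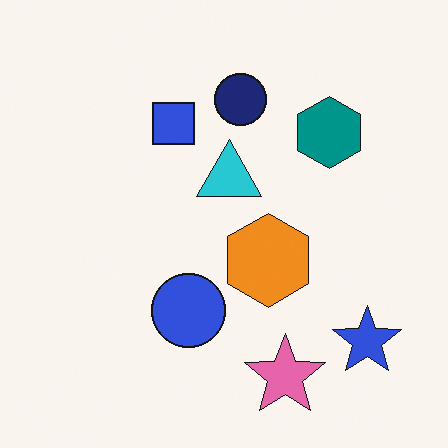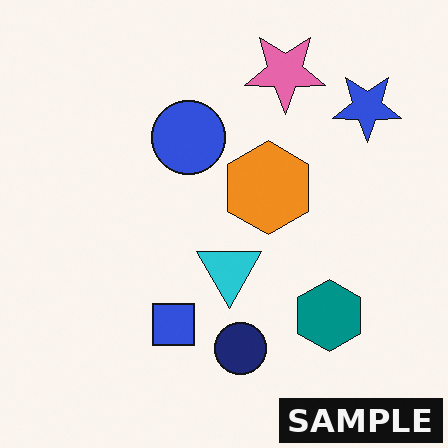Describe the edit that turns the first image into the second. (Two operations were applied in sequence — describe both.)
The transformation is: flipped vertically (top ↔ bottom), then watermarked with the text "SAMPLE" in the lower-right corner.

The pink star is in the bottom of the first image and the top of the second — shapes on opposite sides of the horizontal midline have swapped in a mirror flip. A dark label reading "SAMPLE" appears in the lower-right corner.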